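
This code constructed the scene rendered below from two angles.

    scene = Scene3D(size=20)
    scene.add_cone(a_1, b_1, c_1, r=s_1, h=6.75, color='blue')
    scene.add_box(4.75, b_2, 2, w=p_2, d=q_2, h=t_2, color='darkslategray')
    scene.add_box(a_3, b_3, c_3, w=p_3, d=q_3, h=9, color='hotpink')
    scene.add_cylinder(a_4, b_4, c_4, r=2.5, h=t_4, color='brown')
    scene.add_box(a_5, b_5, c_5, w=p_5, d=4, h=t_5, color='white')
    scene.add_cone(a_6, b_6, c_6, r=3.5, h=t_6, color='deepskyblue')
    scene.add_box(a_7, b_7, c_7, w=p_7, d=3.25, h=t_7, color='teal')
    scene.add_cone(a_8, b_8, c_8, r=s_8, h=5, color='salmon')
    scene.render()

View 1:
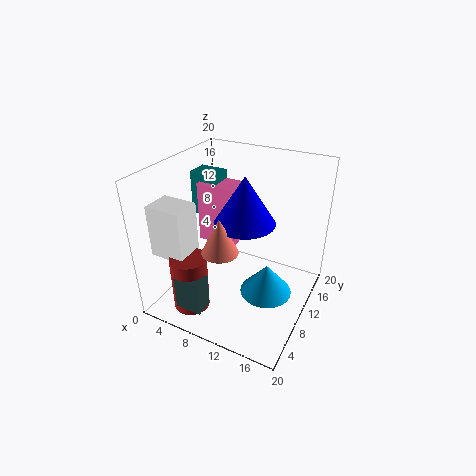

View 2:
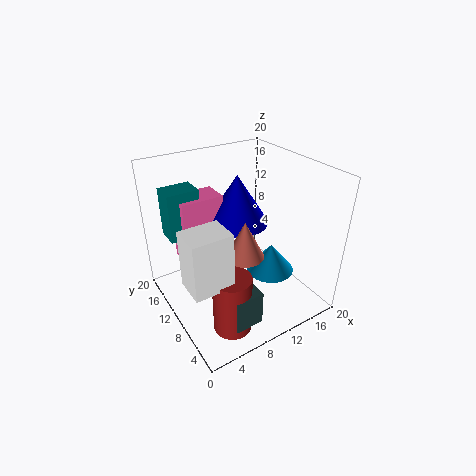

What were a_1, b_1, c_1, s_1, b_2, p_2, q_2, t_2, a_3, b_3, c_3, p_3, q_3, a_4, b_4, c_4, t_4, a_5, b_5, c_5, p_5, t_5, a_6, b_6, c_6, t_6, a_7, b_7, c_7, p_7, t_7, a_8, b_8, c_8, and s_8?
a_1 = 10.5; b_1 = 11; c_1 = 12; s_1 = 4.25; b_2 = 1.75; p_2 = 3.75; q_2 = 2.5; t_2 = 4.75; a_3 = 2.75; b_3 = 11.25; c_3 = 7.25; p_3 = 5.75; q_3 = 3.75; a_4 = 5.5; b_4 = 4.25; c_4 = 0.75; t_4 = 8; a_5 = 0.25; b_5 = 3.25; c_5 = 8.25; p_5 = 5; t_5 = 7.25; a_6 = 15; b_6 = 8.75; c_6 = 3.5; t_6 = 4.25; a_7 = 1.25; b_7 = 12; c_7 = 11; p_7 = 4.25; t_7 = 6.5; a_8 = 9; b_8 = 6.75; c_8 = 9.25; s_8 = 2.5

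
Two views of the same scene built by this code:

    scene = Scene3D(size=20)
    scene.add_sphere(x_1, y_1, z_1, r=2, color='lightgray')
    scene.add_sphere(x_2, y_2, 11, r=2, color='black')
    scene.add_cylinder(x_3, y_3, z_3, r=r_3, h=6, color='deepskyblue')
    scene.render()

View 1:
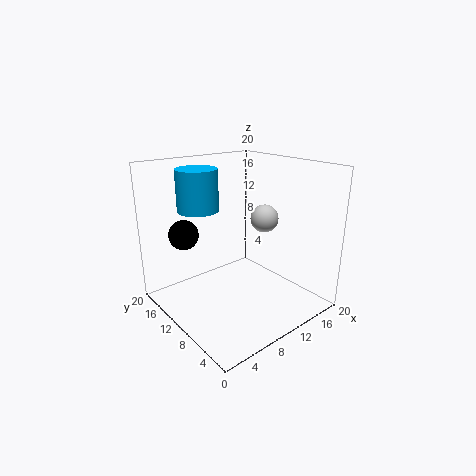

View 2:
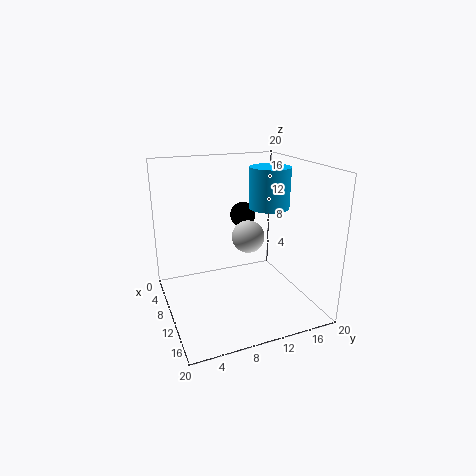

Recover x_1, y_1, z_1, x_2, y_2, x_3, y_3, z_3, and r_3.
x_1 = 14.5
y_1 = 9.5
z_1 = 12
x_2 = 3.5
y_2 = 13.5
x_3 = 7.5
y_3 = 16
z_3 = 13
r_3 = 3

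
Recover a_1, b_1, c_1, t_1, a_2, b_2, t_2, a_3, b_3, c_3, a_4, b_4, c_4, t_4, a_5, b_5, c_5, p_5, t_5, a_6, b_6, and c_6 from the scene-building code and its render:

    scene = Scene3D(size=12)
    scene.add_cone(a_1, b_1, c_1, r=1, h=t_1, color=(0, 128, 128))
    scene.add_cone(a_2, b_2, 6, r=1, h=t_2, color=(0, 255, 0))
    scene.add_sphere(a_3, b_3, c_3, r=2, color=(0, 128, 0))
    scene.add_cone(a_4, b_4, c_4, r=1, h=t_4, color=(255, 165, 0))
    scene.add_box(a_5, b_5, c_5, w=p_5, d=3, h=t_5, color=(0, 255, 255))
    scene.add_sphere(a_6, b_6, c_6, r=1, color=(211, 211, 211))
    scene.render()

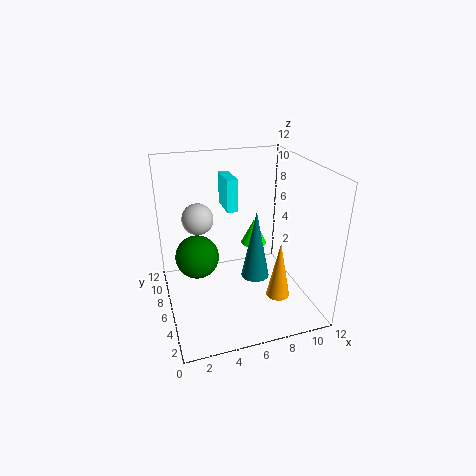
a_1 = 6
b_1 = 2
c_1 = 5
t_1 = 5
a_2 = 7
b_2 = 5
t_2 = 2
a_3 = 3
b_3 = 9
c_3 = 3
a_4 = 9
b_4 = 4
c_4 = 1
t_4 = 5
a_5 = 6
b_5 = 9
c_5 = 7
p_5 = 1
t_5 = 3
a_6 = 2
b_6 = 2
c_6 = 10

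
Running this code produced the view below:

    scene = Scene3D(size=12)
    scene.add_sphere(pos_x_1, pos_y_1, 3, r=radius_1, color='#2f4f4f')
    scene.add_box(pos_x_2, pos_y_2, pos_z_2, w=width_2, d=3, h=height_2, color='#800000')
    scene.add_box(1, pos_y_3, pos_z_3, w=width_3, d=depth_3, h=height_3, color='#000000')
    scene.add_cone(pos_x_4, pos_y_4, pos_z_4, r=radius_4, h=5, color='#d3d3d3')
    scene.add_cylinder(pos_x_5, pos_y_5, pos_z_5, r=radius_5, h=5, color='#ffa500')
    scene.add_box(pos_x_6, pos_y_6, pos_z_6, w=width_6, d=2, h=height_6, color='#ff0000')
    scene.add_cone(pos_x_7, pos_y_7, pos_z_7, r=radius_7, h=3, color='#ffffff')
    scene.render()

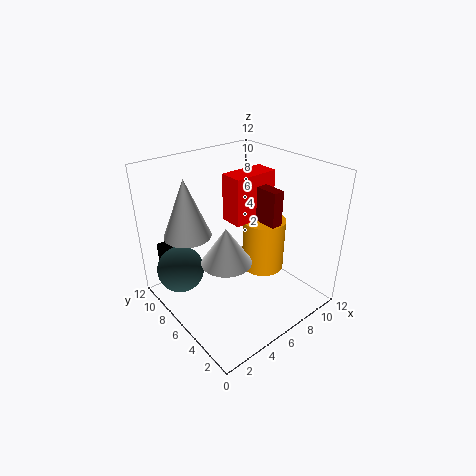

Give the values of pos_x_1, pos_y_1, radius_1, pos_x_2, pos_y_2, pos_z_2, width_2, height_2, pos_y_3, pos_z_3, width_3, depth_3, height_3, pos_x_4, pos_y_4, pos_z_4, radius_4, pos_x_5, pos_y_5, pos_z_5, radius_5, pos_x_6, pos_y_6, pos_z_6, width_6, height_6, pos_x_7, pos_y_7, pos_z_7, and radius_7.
pos_x_1 = 2; pos_y_1 = 9; radius_1 = 2; pos_x_2 = 8; pos_y_2 = 4; pos_z_2 = 7; width_2 = 1; height_2 = 3; pos_y_3 = 10; pos_z_3 = 3; width_3 = 1; depth_3 = 1; height_3 = 2; pos_x_4 = 3; pos_y_4 = 9; pos_z_4 = 6; radius_4 = 2; pos_x_5 = 10; pos_y_5 = 7; pos_z_5 = 1; radius_5 = 2; pos_x_6 = 6; pos_y_6 = 6; pos_z_6 = 7; width_6 = 4; height_6 = 4; pos_x_7 = 4; pos_y_7 = 5; pos_z_7 = 5; radius_7 = 2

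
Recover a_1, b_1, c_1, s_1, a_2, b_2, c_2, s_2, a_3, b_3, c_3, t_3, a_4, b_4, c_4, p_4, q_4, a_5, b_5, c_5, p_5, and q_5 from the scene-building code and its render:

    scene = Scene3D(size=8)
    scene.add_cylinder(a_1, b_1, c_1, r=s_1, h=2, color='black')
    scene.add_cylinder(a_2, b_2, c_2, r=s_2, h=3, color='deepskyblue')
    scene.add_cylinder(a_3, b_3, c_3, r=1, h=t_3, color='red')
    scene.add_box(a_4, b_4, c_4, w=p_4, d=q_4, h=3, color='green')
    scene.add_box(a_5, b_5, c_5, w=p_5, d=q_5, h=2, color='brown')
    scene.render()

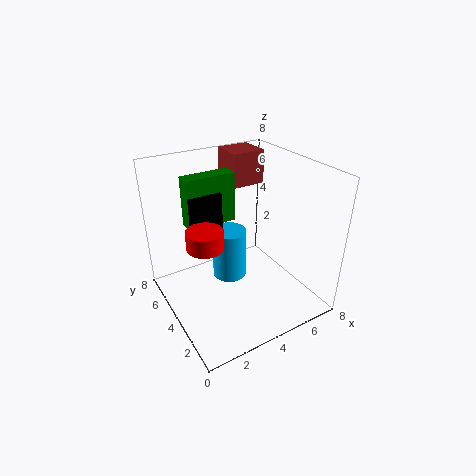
a_1 = 3
b_1 = 6
c_1 = 4
s_1 = 1
a_2 = 4
b_2 = 5
c_2 = 1
s_2 = 1
a_3 = 2
b_3 = 4
c_3 = 4
t_3 = 1
a_4 = 2
b_4 = 6
c_4 = 4
p_4 = 3
q_4 = 1
a_5 = 5
b_5 = 6
c_5 = 6
p_5 = 2
q_5 = 2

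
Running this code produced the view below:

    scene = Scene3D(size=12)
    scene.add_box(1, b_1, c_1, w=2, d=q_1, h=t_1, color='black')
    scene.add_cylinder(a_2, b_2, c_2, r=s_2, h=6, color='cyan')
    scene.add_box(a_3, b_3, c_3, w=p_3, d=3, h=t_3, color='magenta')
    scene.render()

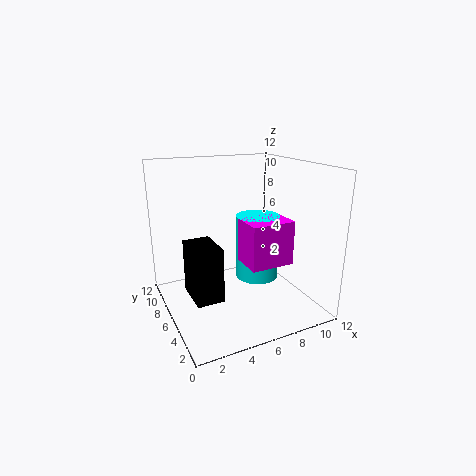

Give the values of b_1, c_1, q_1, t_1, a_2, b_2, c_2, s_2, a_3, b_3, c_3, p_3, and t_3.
b_1 = 2
c_1 = 3
q_1 = 3
t_1 = 4
a_2 = 9
b_2 = 8
c_2 = 1
s_2 = 2
a_3 = 7
b_3 = 5
c_3 = 3
p_3 = 4
t_3 = 4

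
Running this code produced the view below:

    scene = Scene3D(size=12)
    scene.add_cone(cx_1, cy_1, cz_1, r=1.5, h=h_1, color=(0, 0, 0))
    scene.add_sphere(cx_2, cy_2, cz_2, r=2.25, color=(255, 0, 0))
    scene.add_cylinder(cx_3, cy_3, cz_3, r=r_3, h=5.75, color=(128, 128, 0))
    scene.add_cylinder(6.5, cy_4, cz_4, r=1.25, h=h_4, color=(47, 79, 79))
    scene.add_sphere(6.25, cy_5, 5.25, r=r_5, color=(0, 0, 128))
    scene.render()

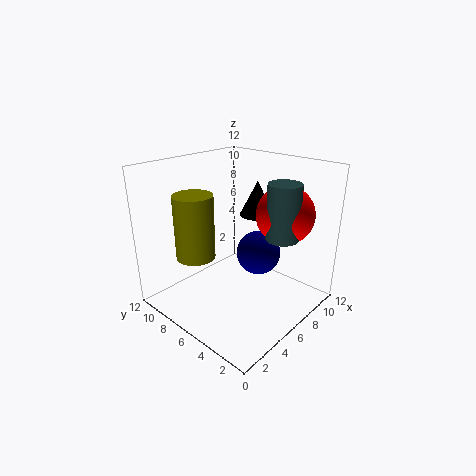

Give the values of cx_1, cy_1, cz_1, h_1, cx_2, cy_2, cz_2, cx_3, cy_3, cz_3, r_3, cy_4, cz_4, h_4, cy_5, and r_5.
cx_1 = 8.75, cy_1 = 6.25, cz_1 = 7.25, h_1 = 3, cx_2 = 7.5, cy_2 = 2.5, cz_2 = 8.5, cx_3 = 4.5, cy_3 = 9.75, cz_3 = 3.5, r_3 = 1.75, cy_4 = 2, cz_4 = 7, h_4 = 4.25, cy_5 = 4, r_5 = 1.75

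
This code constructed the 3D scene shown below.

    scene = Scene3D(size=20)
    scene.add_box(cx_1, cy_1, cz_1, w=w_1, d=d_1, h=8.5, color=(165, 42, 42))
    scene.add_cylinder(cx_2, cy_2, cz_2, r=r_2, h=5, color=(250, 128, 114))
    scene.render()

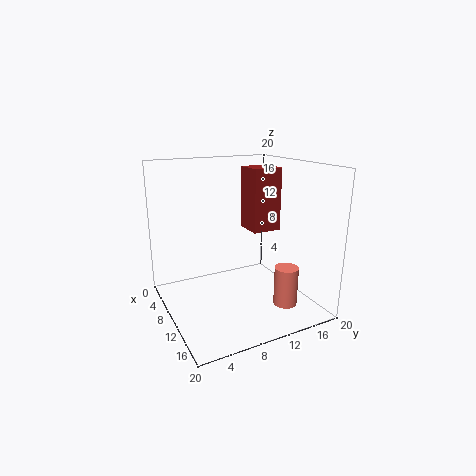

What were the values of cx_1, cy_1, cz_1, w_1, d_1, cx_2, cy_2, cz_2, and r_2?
cx_1 = 8, cy_1 = 11.5, cz_1 = 11, w_1 = 4, d_1 = 4, cx_2 = 17.5, cy_2 = 13, cz_2 = 3, r_2 = 1.5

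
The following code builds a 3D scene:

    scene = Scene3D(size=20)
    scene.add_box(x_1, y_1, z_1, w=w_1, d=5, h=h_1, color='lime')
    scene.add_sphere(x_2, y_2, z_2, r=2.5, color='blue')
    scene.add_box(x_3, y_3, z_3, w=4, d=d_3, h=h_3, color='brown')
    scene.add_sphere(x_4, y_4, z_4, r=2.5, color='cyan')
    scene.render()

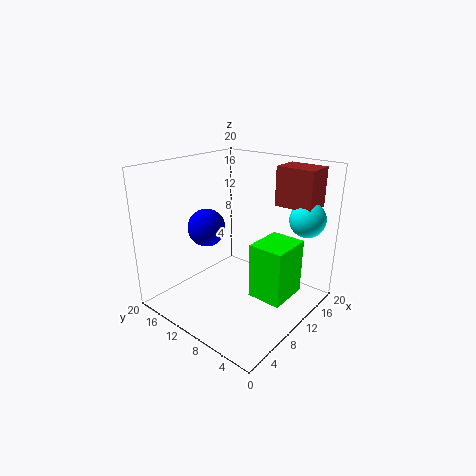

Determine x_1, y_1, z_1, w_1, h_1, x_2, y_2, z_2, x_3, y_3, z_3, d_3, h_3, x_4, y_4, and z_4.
x_1 = 10
y_1 = 3
z_1 = 1.5
w_1 = 6
h_1 = 8
x_2 = 6.5
y_2 = 12.5
z_2 = 12
x_3 = 15
y_3 = 2
z_3 = 14
d_3 = 5.5
h_3 = 5.5
x_4 = 16.5
y_4 = 3
z_4 = 12.5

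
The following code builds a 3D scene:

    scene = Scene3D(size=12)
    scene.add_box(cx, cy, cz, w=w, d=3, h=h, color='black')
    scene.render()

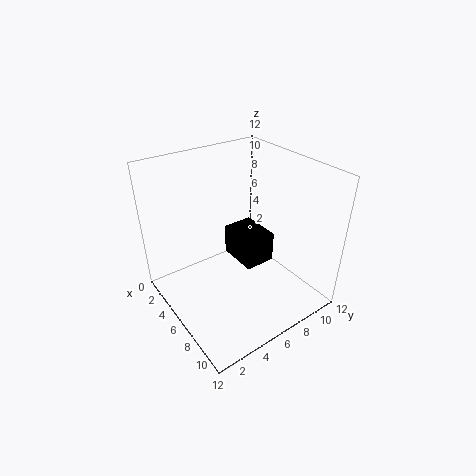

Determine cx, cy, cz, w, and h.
cx = 1
cy = 8
cz = 1
w = 4
h = 3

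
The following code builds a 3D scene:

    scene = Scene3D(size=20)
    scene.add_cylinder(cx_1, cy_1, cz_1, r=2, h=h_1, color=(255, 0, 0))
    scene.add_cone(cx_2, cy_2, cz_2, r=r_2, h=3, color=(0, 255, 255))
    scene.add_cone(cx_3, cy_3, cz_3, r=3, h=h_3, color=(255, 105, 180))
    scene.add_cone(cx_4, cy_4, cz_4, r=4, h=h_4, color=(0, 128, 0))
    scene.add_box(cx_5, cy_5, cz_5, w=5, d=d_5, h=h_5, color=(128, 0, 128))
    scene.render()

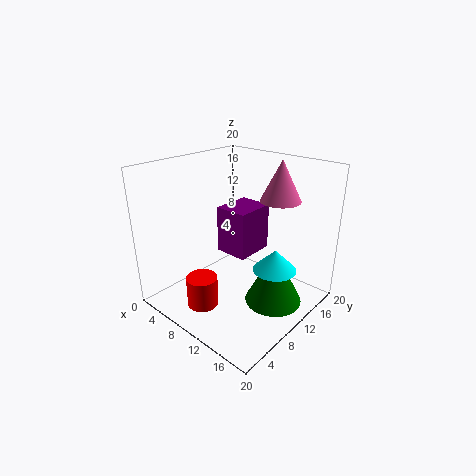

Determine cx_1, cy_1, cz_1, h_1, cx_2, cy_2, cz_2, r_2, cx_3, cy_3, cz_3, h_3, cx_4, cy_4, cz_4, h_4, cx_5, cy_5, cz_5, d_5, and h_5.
cx_1 = 10
cy_1 = 3
cz_1 = 3
h_1 = 4
cx_2 = 15
cy_2 = 12
cz_2 = 6
r_2 = 3
cx_3 = 12
cy_3 = 17
cz_3 = 14
h_3 = 6
cx_4 = 15
cy_4 = 12
cz_4 = 1
h_4 = 8
cx_5 = 5
cy_5 = 11
cz_5 = 6
d_5 = 6
h_5 = 7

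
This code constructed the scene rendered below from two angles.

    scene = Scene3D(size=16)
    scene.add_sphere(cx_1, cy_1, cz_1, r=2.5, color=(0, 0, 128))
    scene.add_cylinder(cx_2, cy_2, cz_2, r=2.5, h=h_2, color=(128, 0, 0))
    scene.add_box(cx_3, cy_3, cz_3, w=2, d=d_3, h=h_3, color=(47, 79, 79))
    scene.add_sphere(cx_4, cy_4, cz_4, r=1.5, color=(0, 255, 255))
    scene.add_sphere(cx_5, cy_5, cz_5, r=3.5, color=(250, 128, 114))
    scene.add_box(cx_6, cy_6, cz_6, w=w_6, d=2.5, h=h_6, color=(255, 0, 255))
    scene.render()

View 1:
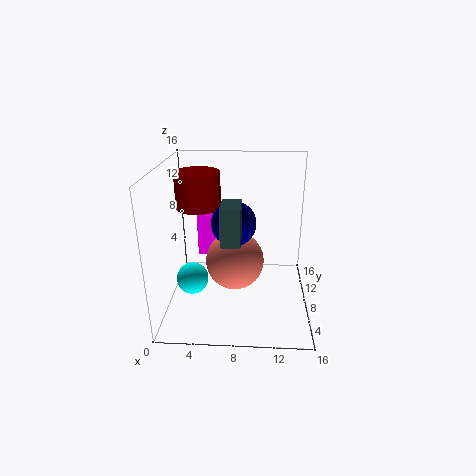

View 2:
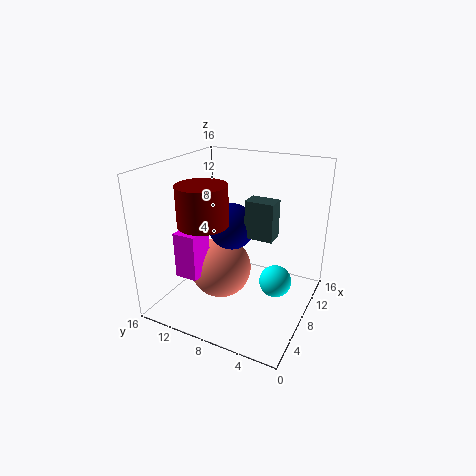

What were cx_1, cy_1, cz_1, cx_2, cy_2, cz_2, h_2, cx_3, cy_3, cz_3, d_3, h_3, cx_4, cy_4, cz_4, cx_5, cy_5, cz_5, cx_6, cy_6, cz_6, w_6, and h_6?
cx_1 = 7.5; cy_1 = 8.5; cz_1 = 9.5; cx_2 = 3.5; cy_2 = 9.5; cz_2 = 11; h_2 = 4; cx_3 = 6.5; cy_3 = 3.5; cz_3 = 9; d_3 = 3; h_3 = 4; cx_4 = 4; cy_4 = 2; cz_4 = 6.5; cx_5 = 7.5; cy_5 = 10; cz_5 = 4; cx_6 = 3; cy_6 = 10.5; cz_6 = 4.5; w_6 = 3; h_6 = 5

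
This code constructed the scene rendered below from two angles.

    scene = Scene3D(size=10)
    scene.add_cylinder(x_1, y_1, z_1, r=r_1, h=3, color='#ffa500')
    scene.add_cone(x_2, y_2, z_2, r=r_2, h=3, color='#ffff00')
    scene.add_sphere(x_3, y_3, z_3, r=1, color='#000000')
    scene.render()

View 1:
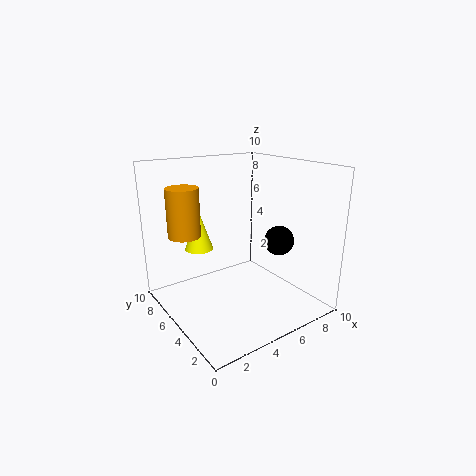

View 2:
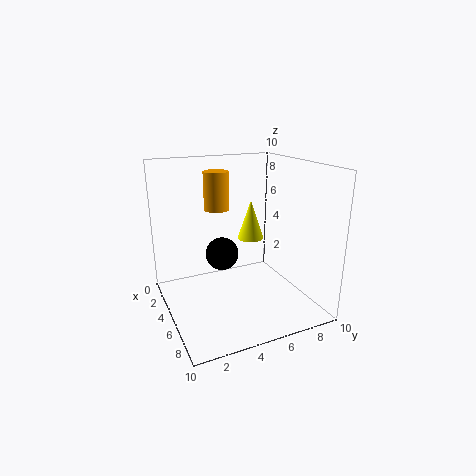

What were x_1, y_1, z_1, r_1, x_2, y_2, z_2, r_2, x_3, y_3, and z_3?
x_1 = 1
y_1 = 5
z_1 = 6
r_1 = 1
x_2 = 3
y_2 = 7
z_2 = 4
r_2 = 1
x_3 = 7
y_3 = 3
z_3 = 5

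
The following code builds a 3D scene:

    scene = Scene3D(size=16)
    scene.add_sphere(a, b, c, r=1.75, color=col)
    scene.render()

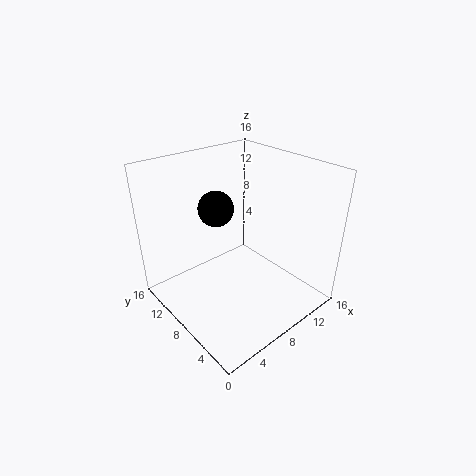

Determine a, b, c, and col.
a = 4.75
b = 7.5
c = 12.75
col = 'black'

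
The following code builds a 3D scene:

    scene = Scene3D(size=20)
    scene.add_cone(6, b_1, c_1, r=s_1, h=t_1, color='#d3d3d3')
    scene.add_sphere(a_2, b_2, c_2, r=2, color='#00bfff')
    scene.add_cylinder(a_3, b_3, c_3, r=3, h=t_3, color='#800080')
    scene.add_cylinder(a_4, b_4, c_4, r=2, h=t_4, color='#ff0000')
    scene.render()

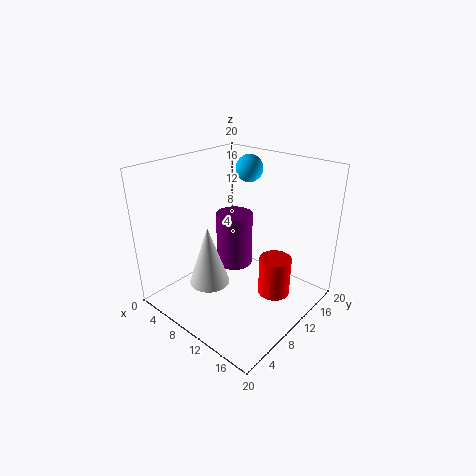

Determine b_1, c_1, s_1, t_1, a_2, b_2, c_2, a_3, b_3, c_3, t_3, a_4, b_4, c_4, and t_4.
b_1 = 8; c_1 = 2; s_1 = 3; t_1 = 9; a_2 = 7; b_2 = 16; c_2 = 18; a_3 = 4; b_3 = 16; c_3 = 1; t_3 = 9; a_4 = 17; b_4 = 9; c_4 = 5; t_4 = 5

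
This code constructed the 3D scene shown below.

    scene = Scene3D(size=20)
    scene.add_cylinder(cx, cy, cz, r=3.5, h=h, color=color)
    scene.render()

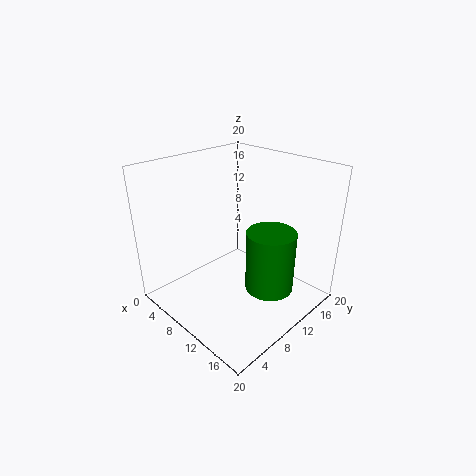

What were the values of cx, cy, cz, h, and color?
cx = 13.5
cy = 13
cz = 2
h = 9
color = 'green'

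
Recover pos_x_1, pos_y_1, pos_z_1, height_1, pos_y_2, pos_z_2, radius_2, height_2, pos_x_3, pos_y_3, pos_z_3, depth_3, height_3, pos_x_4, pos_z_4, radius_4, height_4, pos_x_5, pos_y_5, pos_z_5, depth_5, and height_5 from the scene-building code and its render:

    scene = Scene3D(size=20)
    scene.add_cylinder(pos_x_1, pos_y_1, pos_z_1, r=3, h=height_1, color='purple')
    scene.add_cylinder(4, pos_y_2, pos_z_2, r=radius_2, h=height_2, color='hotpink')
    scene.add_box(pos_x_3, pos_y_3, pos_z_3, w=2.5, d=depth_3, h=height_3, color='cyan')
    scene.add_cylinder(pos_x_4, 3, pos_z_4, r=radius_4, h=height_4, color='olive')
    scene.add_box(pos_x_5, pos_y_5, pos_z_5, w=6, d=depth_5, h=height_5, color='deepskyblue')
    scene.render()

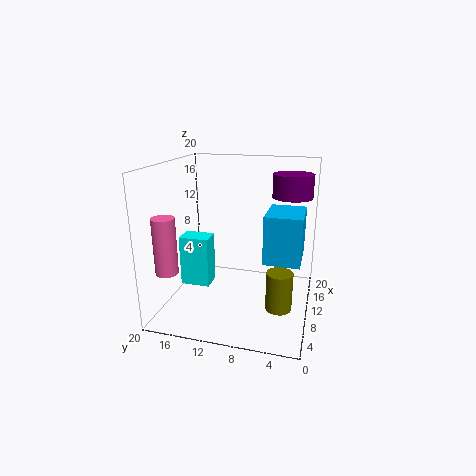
pos_x_1 = 17; pos_y_1 = 3.5; pos_z_1 = 14.5; height_1 = 3.5; pos_y_2 = 18; pos_z_2 = 6.5; radius_2 = 1.5; height_2 = 7.5; pos_x_3 = 2; pos_y_3 = 11.5; pos_z_3 = 6.5; depth_3 = 3.5; height_3 = 6; pos_x_4 = 2; pos_z_4 = 5; radius_4 = 1.5; height_4 = 4.5; pos_x_5 = 4.5; pos_y_5 = 1; pos_z_5 = 9; depth_5 = 4.5; height_5 = 6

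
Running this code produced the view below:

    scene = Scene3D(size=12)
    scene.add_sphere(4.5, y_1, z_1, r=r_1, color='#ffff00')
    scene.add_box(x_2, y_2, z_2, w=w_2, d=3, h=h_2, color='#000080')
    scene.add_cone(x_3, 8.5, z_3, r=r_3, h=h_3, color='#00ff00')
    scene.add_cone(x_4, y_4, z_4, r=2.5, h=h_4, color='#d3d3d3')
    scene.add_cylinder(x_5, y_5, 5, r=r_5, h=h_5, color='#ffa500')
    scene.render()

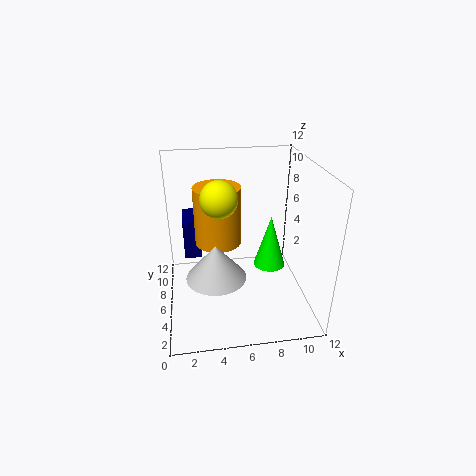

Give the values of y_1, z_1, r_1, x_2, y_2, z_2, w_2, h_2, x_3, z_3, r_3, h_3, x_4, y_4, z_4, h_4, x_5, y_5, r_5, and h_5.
y_1 = 6, z_1 = 9.5, r_1 = 1.5, x_2 = 1.5, y_2 = 7.5, z_2 = 3.5, w_2 = 1.5, h_2 = 3.5, x_3 = 9.5, z_3 = 1.5, r_3 = 1.5, h_3 = 5, x_4 = 4, y_4 = 5, z_4 = 3, h_4 = 3, x_5 = 4.5, y_5 = 7.5, r_5 = 2, h_5 = 5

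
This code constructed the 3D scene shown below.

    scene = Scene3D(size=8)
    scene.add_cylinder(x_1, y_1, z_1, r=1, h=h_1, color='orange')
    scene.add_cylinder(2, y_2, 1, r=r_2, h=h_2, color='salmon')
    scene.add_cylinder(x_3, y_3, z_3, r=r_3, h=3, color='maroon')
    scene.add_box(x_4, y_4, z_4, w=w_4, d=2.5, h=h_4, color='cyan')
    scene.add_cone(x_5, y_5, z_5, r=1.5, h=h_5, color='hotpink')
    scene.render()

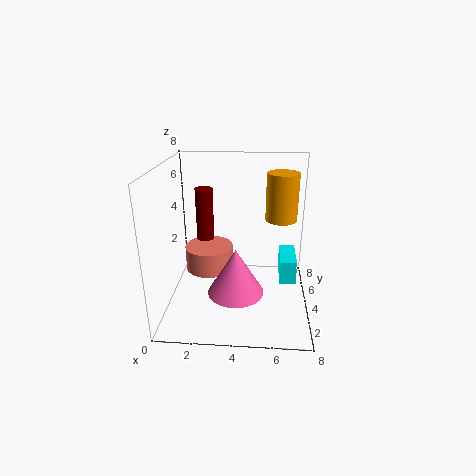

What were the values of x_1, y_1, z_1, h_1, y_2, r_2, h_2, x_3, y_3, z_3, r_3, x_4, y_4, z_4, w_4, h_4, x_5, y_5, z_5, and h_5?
x_1 = 6.5; y_1 = 7; z_1 = 4; h_1 = 3; y_2 = 6; r_2 = 1.5; h_2 = 1.5; x_3 = 2; y_3 = 5; z_3 = 3.5; r_3 = 0.5; x_4 = 6.5; y_4 = 5; z_4 = 0.5; w_4 = 1; h_4 = 1.5; x_5 = 4; y_5 = 2.5; z_5 = 1.5; h_5 = 2.5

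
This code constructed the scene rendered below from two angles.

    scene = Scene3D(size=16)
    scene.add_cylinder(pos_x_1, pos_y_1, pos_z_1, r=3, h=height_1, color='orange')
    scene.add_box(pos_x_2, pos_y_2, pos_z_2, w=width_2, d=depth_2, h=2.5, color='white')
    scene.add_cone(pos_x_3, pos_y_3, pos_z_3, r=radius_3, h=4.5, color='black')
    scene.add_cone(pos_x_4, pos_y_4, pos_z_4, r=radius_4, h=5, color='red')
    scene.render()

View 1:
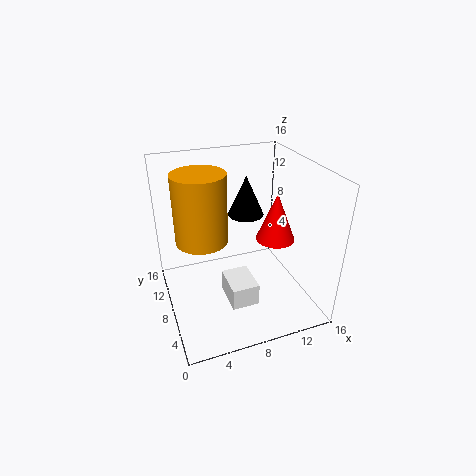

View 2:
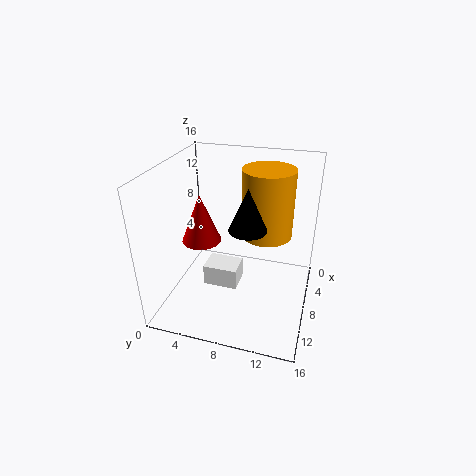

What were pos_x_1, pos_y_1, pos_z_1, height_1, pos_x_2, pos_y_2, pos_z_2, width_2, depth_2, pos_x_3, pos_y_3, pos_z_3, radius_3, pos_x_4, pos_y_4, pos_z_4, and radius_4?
pos_x_1 = 4.5, pos_y_1 = 10.5, pos_z_1 = 7, height_1 = 8, pos_x_2 = 6, pos_y_2 = 4, pos_z_2 = 1.5, width_2 = 3, depth_2 = 4, pos_x_3 = 9.5, pos_y_3 = 9.5, pos_z_3 = 10, radius_3 = 2, pos_x_4 = 11, pos_y_4 = 5, pos_z_4 = 9, radius_4 = 2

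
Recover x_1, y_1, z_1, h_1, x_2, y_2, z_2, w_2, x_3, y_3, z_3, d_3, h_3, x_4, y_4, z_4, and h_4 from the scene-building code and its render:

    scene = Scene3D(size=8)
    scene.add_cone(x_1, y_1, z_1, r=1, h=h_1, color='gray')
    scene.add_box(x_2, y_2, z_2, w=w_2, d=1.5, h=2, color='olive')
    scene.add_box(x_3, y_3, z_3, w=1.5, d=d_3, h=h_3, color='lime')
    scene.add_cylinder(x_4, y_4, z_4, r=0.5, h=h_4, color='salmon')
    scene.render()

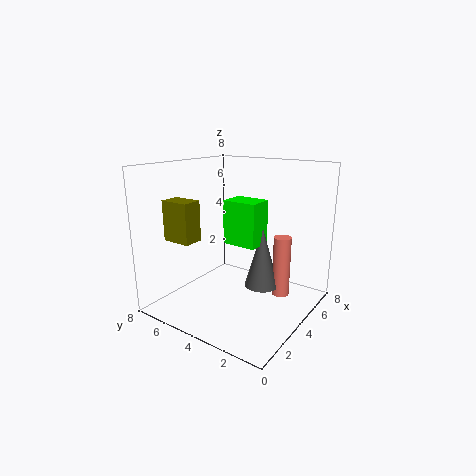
x_1 = 5, y_1 = 3, z_1 = 1, h_1 = 3.5, x_2 = 0.5, y_2 = 4.5, z_2 = 4.5, w_2 = 1, x_3 = 4, y_3 = 3, z_3 = 3.5, d_3 = 2, h_3 = 2.5, x_4 = 5.5, y_4 = 2, z_4 = 0.5, h_4 = 3.5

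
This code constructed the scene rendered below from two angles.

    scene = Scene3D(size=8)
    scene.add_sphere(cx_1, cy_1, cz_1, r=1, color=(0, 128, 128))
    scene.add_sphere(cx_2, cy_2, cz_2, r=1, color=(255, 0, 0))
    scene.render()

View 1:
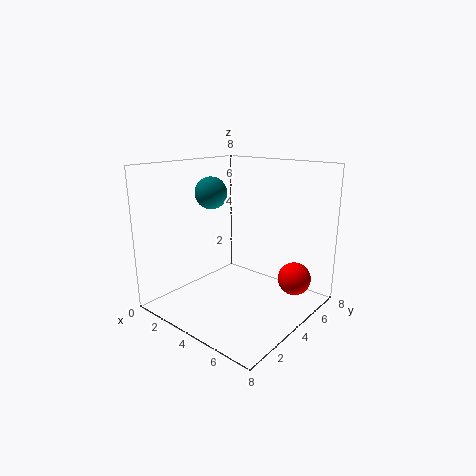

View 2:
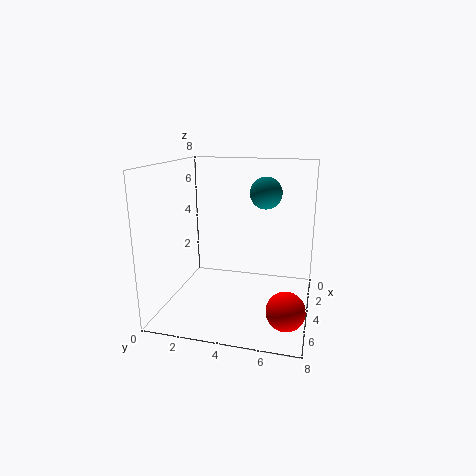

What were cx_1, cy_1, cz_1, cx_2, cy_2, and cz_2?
cx_1 = 1
cy_1 = 5
cz_1 = 6
cx_2 = 6
cy_2 = 7
cz_2 = 1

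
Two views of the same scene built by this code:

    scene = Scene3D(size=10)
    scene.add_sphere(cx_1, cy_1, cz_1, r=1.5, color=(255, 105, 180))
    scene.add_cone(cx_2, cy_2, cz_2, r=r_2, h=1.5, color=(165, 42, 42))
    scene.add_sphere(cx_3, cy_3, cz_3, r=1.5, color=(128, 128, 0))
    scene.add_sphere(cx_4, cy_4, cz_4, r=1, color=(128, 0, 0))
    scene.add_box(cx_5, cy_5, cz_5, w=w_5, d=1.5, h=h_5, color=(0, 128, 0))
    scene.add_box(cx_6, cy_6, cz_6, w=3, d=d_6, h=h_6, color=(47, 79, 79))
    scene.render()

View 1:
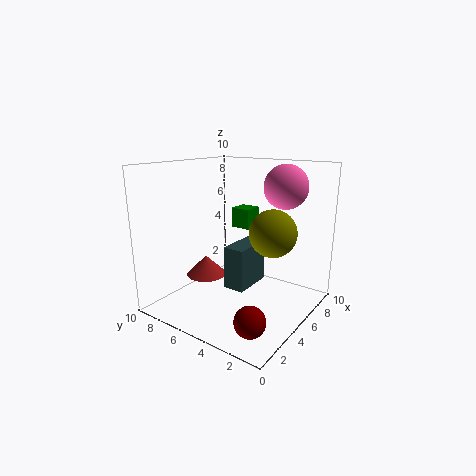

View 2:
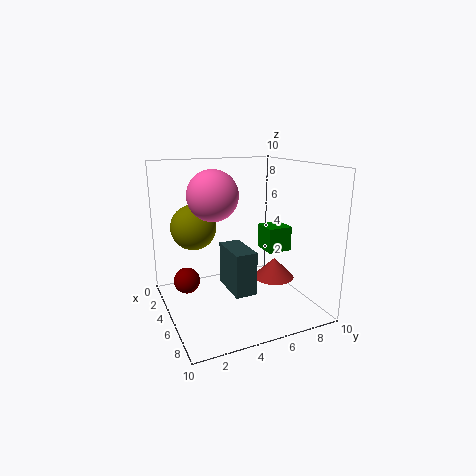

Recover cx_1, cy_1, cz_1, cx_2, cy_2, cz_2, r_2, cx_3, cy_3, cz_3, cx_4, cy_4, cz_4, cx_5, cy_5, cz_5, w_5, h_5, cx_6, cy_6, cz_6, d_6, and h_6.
cx_1 = 7; cy_1 = 2.5; cz_1 = 8.5; cx_2 = 5; cy_2 = 8; cz_2 = 1.5; r_2 = 1.5; cx_3 = 4.5; cy_3 = 2; cz_3 = 6; cx_4 = 2; cy_4 = 2; cz_4 = 1; cx_5 = 7; cy_5 = 5.5; cz_5 = 5; w_5 = 1.5; h_5 = 1.5; cx_6 = 4; cy_6 = 4; cz_6 = 1.5; d_6 = 1.5; h_6 = 3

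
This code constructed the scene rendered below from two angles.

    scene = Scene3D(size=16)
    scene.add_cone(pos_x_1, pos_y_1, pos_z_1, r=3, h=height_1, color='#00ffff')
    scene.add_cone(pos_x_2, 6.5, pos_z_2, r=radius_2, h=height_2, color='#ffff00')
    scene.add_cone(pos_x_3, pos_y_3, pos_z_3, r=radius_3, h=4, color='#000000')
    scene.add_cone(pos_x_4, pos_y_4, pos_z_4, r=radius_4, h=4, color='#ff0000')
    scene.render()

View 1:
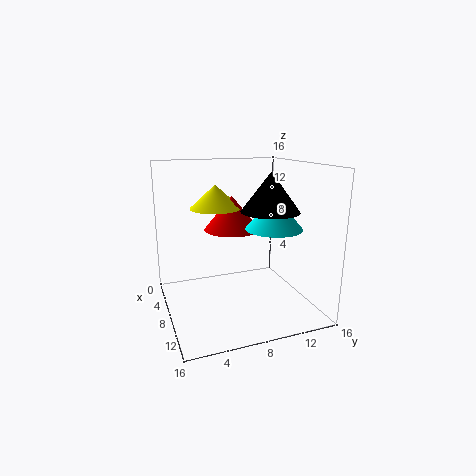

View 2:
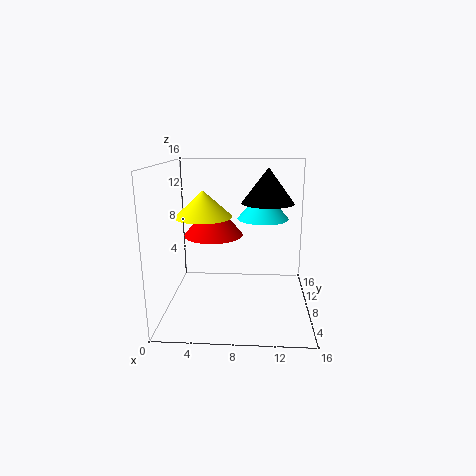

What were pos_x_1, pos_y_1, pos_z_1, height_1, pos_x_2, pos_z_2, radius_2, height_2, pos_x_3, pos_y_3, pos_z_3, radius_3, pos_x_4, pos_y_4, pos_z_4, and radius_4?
pos_x_1 = 10.75
pos_y_1 = 11
pos_z_1 = 9.5
height_1 = 3.5
pos_x_2 = 4.5
pos_z_2 = 10.75
radius_2 = 3
height_2 = 2.75
pos_x_3 = 11.25
pos_y_3 = 10.25
pos_z_3 = 11.5
radius_3 = 3
pos_x_4 = 5.25
pos_y_4 = 8.25
pos_z_4 = 8.25
radius_4 = 3.25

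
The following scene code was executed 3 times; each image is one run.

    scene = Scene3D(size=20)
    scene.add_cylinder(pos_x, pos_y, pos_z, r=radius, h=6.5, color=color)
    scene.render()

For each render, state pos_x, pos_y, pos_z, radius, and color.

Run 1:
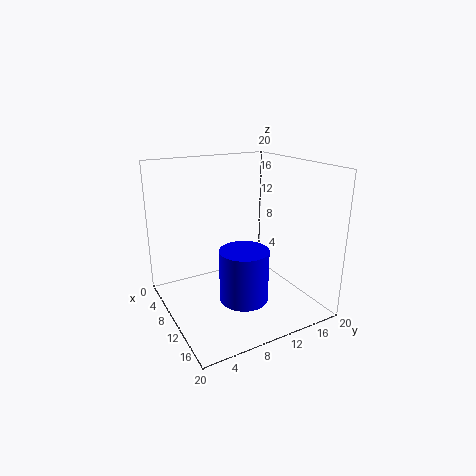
pos_x = 16; pos_y = 7.5; pos_z = 4.5; radius = 3; color = 'blue'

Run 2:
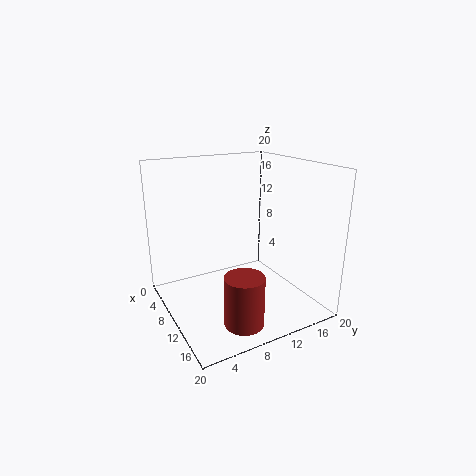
pos_x = 17; pos_y = 7; pos_z = 1.5; radius = 2.5; color = 'brown'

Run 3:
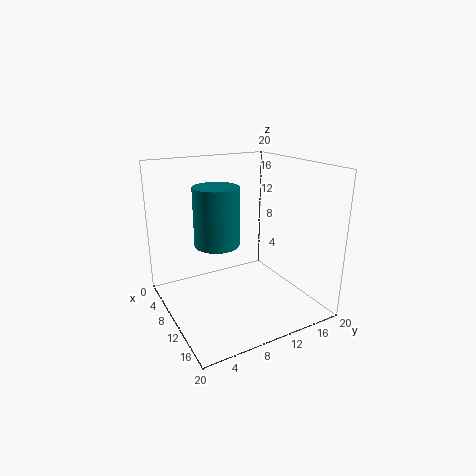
pos_x = 16; pos_y = 4; pos_z = 12.5; radius = 2.5; color = 'teal'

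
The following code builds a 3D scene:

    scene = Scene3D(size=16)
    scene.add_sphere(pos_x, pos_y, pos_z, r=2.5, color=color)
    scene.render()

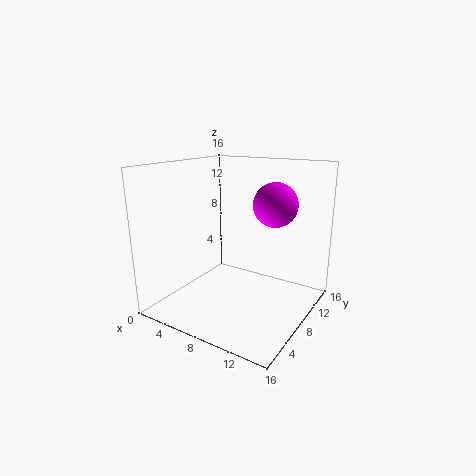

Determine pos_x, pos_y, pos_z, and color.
pos_x = 11
pos_y = 11
pos_z = 11.5
color = 'magenta'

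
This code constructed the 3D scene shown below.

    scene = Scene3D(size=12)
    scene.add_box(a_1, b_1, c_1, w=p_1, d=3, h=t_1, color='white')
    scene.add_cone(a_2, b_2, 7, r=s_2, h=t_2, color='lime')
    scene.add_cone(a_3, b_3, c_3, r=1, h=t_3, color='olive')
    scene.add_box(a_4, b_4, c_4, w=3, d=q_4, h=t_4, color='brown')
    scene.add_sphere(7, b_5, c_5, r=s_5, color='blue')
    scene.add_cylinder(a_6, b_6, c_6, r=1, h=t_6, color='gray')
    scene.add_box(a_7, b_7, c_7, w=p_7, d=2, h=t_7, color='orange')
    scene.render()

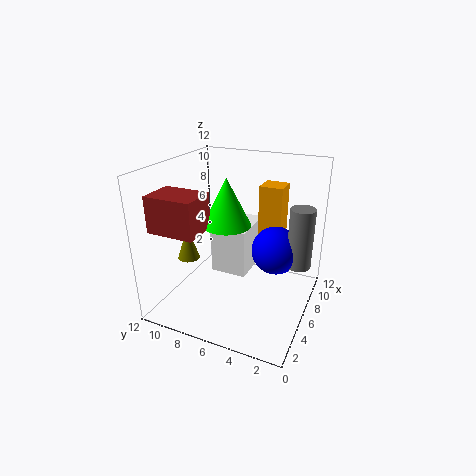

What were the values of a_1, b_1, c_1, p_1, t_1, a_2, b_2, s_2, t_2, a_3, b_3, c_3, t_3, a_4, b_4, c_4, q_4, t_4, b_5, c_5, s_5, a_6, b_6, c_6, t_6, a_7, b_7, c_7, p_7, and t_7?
a_1 = 5
b_1 = 5
c_1 = 3
p_1 = 4
t_1 = 4
a_2 = 6
b_2 = 7
s_2 = 2
t_2 = 4
a_3 = 6
b_3 = 11
c_3 = 3
t_3 = 3
a_4 = 2
b_4 = 8
c_4 = 7
q_4 = 4
t_4 = 3
b_5 = 3
c_5 = 5
s_5 = 2
a_6 = 7
b_6 = 1
c_6 = 4
t_6 = 5
a_7 = 8
b_7 = 3
c_7 = 5
p_7 = 2
t_7 = 5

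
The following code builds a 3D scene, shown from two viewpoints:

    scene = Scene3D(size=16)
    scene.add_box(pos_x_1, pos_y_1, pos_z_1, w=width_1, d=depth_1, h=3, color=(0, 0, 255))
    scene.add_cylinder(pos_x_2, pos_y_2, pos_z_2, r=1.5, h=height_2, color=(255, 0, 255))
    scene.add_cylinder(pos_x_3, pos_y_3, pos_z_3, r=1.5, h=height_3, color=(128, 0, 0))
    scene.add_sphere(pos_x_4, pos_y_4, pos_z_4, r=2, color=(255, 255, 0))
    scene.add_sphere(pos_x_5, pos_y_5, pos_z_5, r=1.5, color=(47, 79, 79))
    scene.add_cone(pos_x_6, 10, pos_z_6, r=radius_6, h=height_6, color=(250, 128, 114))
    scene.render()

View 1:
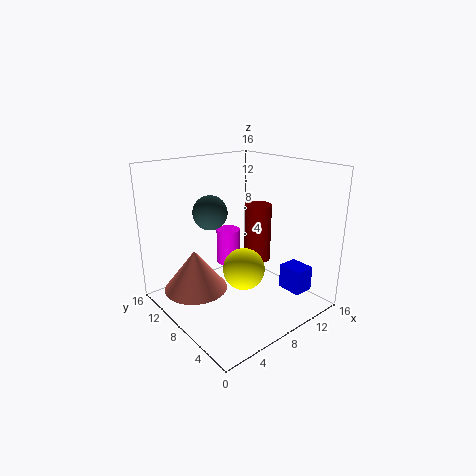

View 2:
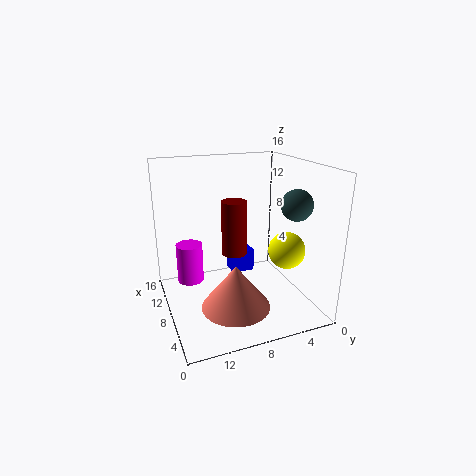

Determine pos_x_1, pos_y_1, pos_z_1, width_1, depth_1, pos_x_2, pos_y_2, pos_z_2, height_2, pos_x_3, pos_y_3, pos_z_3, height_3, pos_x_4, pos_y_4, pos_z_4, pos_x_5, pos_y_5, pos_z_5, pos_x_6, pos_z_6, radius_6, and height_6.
pos_x_1 = 13.5, pos_y_1 = 3.5, pos_z_1 = 0.5, width_1 = 2.5, depth_1 = 3, pos_x_2 = 10.5, pos_y_2 = 13, pos_z_2 = 2.5, height_2 = 4.5, pos_x_3 = 10.5, pos_y_3 = 7.5, pos_z_3 = 5, height_3 = 6.5, pos_x_4 = 5, pos_y_4 = 3.5, pos_z_4 = 7, pos_x_5 = 2, pos_y_5 = 4.5, pos_z_5 = 13, pos_x_6 = 3.5, pos_z_6 = 2.5, radius_6 = 3.5, height_6 = 4.5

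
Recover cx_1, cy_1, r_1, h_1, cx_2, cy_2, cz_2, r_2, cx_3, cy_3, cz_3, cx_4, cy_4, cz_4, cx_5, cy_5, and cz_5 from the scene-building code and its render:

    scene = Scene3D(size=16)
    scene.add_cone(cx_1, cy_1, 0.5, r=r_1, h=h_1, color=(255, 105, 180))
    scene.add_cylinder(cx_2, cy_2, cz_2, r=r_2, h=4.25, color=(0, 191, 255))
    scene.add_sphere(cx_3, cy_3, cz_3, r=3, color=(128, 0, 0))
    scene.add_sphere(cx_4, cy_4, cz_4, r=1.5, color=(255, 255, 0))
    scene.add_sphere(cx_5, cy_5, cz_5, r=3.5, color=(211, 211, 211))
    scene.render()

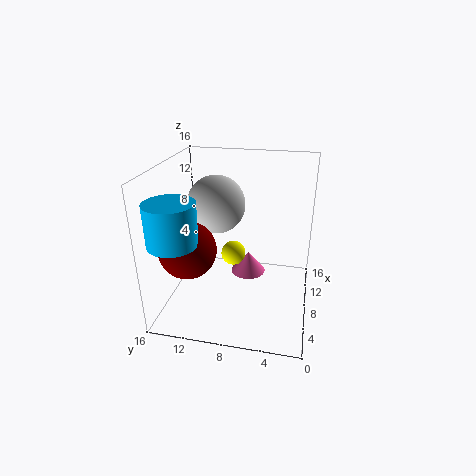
cx_1 = 13.25; cy_1 = 7.75; r_1 = 2.25; h_1 = 2.75; cx_2 = 2.5; cy_2 = 13.25; cz_2 = 9.5; r_2 = 2.5; cx_3 = 4.25; cy_3 = 12.5; cz_3 = 8; cx_4 = 11; cy_4 = 9.25; cz_4 = 4.25; cx_5 = 11.75; cy_5 = 11.5; cz_5 = 10.25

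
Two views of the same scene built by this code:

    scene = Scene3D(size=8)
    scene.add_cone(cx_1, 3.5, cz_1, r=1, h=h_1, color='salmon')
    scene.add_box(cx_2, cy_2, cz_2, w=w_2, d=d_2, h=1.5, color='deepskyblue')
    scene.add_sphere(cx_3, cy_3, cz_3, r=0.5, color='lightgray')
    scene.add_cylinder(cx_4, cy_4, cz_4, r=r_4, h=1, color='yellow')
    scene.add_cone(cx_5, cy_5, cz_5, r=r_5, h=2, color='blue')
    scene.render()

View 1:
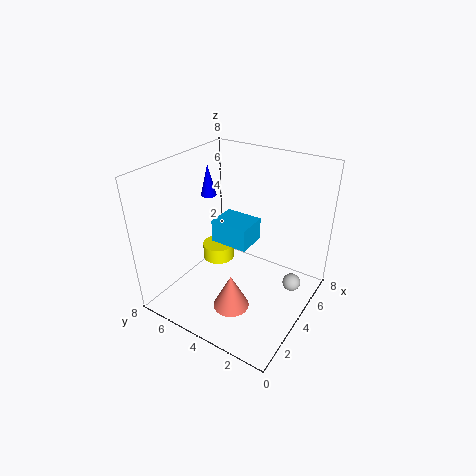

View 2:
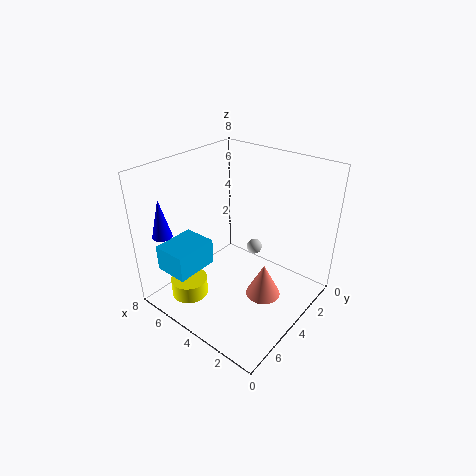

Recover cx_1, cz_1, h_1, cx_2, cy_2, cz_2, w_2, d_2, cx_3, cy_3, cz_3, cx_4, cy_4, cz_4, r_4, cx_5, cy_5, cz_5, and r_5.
cx_1 = 2.5
cz_1 = 0.5
h_1 = 2
cx_2 = 5.5
cy_2 = 4.5
cz_2 = 2
w_2 = 2
d_2 = 2.5
cx_3 = 5
cy_3 = 1
cz_3 = 1.5
cx_4 = 5.5
cy_4 = 6.5
cz_4 = 1
r_4 = 1
cx_5 = 6
cy_5 = 7.5
cz_5 = 5
r_5 = 0.5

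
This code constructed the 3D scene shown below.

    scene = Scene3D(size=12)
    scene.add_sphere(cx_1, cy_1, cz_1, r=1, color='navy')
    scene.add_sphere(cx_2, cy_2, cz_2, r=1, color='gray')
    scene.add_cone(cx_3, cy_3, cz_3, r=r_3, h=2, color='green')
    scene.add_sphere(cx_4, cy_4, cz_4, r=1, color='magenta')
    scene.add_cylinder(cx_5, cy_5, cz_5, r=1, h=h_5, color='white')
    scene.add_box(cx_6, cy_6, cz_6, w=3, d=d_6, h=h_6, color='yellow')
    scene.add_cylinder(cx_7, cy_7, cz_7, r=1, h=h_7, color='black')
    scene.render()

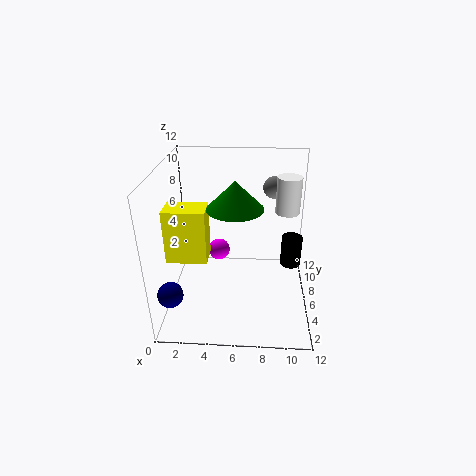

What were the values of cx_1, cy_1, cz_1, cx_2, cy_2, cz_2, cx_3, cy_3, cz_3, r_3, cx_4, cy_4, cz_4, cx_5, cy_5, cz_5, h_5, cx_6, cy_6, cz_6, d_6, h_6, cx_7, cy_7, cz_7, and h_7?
cx_1 = 1, cy_1 = 2, cz_1 = 3, cx_2 = 9, cy_2 = 10, cz_2 = 9, cx_3 = 6, cy_3 = 3, cz_3 = 10, r_3 = 2, cx_4 = 4, cy_4 = 9, cz_4 = 3, cx_5 = 10, cy_5 = 7, cz_5 = 8, h_5 = 3, cx_6 = 1, cy_6 = 2, cz_6 = 6, d_6 = 2, h_6 = 4, cx_7 = 11, cy_7 = 10, cz_7 = 1, h_7 = 3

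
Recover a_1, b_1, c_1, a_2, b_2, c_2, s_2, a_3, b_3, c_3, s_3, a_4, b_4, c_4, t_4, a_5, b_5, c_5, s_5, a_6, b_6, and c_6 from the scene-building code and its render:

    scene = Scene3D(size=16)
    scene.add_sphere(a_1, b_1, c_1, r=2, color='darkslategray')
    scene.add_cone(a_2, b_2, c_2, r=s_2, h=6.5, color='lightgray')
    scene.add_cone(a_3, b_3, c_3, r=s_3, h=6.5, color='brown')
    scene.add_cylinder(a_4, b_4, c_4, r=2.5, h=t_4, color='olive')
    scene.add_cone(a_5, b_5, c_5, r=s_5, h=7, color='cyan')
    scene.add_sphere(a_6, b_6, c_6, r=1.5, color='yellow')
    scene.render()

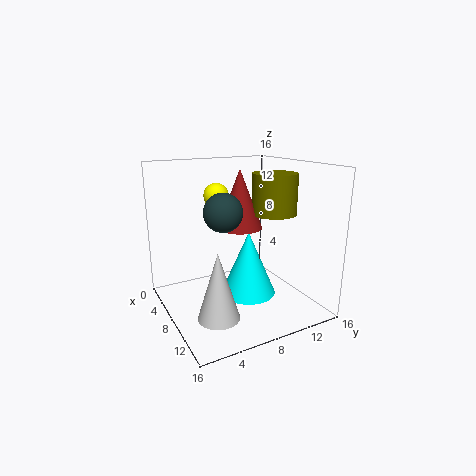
a_1 = 9.5; b_1 = 5.5; c_1 = 11.5; a_2 = 13.5; b_2 = 3; c_2 = 2.5; s_2 = 2; a_3 = 7.5; b_3 = 8.5; c_3 = 9; s_3 = 2.5; a_4 = 9; b_4 = 12; c_4 = 10.5; t_4 = 4.5; a_5 = 9.5; b_5 = 8.5; c_5 = 2; s_5 = 3; a_6 = 3.5; b_6 = 7.5; c_6 = 12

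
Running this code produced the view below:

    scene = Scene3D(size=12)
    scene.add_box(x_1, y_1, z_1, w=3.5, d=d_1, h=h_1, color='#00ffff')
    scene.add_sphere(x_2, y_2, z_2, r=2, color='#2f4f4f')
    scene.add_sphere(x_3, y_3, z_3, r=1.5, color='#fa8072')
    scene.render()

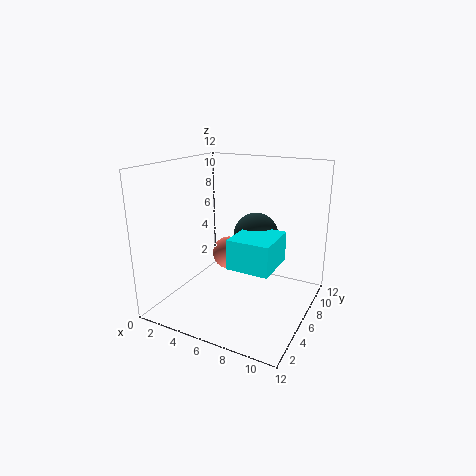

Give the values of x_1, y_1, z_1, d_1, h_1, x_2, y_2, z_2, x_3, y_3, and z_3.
x_1 = 6; y_1 = 4; z_1 = 4; d_1 = 4; h_1 = 2.5; x_2 = 6.5; y_2 = 8.5; z_2 = 5.5; x_3 = 4; y_3 = 8; z_3 = 3.5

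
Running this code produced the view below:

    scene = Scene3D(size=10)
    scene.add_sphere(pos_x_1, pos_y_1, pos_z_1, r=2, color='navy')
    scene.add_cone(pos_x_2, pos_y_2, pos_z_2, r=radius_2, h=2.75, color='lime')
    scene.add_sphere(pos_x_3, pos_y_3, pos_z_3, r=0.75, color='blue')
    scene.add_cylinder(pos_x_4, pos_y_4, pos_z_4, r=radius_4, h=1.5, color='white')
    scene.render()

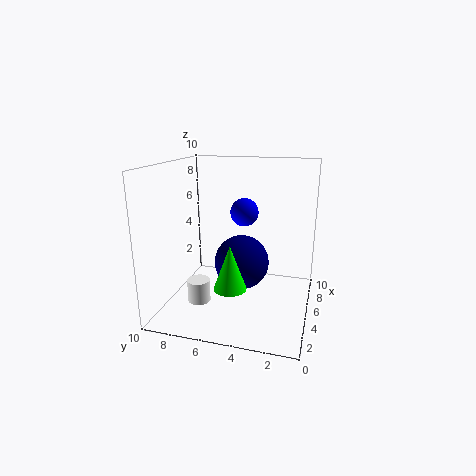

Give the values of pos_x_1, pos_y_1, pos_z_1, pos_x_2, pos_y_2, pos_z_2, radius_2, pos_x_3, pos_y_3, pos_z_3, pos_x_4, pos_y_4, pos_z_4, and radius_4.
pos_x_1 = 6
pos_y_1 = 5
pos_z_1 = 2.75
pos_x_2 = 1.5
pos_y_2 = 4.5
pos_z_2 = 3
radius_2 = 1
pos_x_3 = 1
pos_y_3 = 3.5
pos_z_3 = 8
pos_x_4 = 2.5
pos_y_4 = 7
pos_z_4 = 1.25
radius_4 = 0.75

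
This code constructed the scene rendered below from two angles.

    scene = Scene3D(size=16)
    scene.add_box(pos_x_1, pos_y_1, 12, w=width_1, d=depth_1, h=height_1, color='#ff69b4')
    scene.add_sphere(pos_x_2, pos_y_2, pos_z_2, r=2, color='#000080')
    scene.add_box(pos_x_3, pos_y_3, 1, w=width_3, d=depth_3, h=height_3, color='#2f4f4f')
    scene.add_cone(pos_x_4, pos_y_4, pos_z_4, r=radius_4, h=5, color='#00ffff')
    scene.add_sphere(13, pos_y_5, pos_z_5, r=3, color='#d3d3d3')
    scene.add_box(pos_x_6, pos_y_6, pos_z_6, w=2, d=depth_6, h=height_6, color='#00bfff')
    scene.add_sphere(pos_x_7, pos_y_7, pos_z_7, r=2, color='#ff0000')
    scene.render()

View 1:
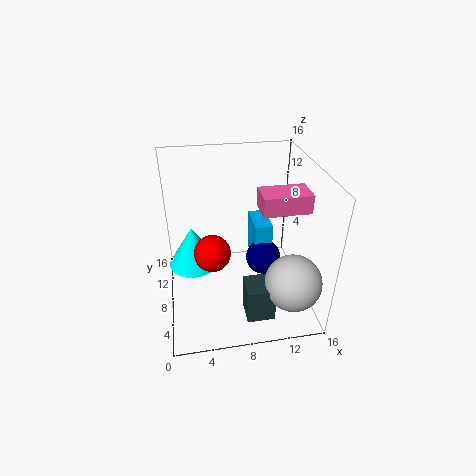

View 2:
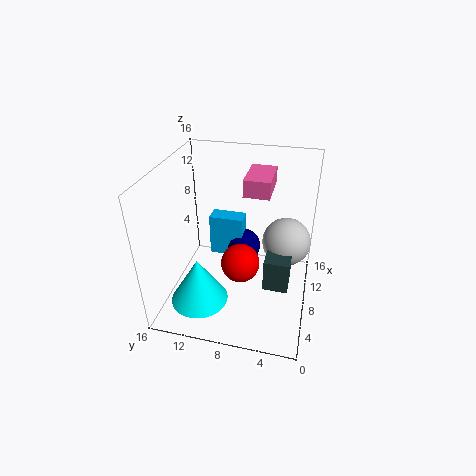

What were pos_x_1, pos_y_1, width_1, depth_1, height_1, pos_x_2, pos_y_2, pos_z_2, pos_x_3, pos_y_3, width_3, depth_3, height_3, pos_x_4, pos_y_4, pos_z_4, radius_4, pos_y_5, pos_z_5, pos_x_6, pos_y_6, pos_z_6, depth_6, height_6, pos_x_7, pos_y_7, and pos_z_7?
pos_x_1 = 10; pos_y_1 = 5; width_1 = 5; depth_1 = 3; height_1 = 2; pos_x_2 = 11; pos_y_2 = 8; pos_z_2 = 5; pos_x_3 = 8; pos_y_3 = 2; width_3 = 3; depth_3 = 3; height_3 = 4; pos_x_4 = 3; pos_y_4 = 11; pos_z_4 = 3; radius_4 = 3; pos_y_5 = 3; pos_z_5 = 5; pos_x_6 = 10; pos_y_6 = 8; pos_z_6 = 4; depth_6 = 4; height_6 = 5; pos_x_7 = 5; pos_y_7 = 7; pos_z_7 = 7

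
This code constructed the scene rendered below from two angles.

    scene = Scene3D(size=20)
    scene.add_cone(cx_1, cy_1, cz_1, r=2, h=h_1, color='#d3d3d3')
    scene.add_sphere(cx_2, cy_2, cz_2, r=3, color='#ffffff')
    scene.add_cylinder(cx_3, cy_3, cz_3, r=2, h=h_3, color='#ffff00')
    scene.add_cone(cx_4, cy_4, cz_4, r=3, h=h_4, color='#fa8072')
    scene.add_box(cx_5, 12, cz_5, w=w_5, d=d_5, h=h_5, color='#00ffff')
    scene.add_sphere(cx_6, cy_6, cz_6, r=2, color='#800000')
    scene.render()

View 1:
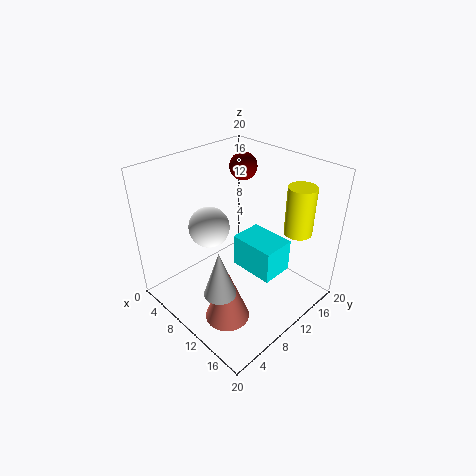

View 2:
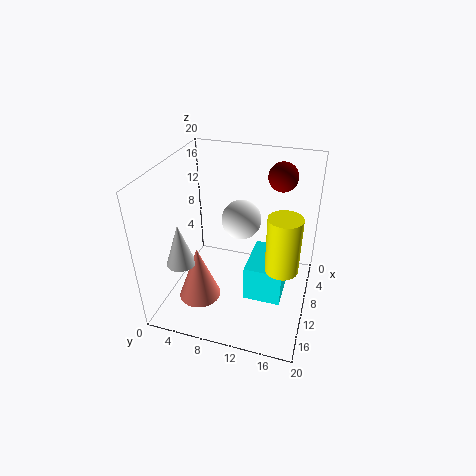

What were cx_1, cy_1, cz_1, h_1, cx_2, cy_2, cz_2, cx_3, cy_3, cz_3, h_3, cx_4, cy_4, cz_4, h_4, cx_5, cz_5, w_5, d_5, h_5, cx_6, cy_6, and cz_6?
cx_1 = 14, cy_1 = 3, cz_1 = 7, h_1 = 6, cx_2 = 5, cy_2 = 9, cz_2 = 10, cx_3 = 15, cy_3 = 17, cz_3 = 10, h_3 = 7, cx_4 = 13, cy_4 = 5, cz_4 = 1, h_4 = 8, cx_5 = 7, cz_5 = 3, w_5 = 7, d_5 = 5, h_5 = 5, cx_6 = 6, cy_6 = 15, cz_6 = 18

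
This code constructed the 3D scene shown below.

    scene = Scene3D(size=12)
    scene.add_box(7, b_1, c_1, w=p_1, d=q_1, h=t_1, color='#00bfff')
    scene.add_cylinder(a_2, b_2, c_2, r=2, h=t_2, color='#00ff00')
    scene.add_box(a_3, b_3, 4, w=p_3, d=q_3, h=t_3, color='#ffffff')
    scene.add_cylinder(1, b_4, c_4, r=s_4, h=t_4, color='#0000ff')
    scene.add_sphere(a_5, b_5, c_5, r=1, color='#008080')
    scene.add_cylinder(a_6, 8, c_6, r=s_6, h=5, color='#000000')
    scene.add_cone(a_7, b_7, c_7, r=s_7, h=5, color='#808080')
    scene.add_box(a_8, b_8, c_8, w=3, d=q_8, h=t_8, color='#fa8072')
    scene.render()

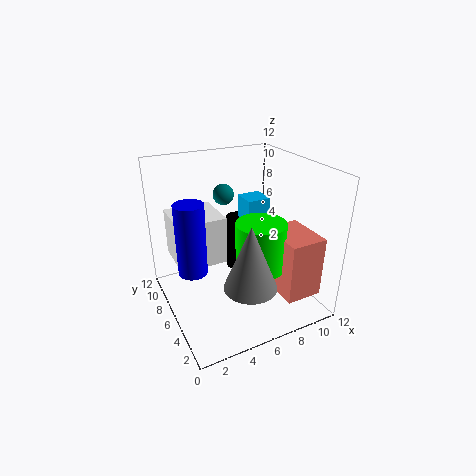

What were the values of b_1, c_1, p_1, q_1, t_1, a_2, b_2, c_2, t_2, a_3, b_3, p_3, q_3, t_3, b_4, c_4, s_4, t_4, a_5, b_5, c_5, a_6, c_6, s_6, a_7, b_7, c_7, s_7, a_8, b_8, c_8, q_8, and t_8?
b_1 = 6
c_1 = 4
p_1 = 2
q_1 = 2
t_1 = 5
a_2 = 7
b_2 = 4
c_2 = 4
t_2 = 4
a_3 = 1
b_3 = 6
p_3 = 4
q_3 = 4
t_3 = 4
b_4 = 3
c_4 = 6
s_4 = 1
t_4 = 5
a_5 = 7
b_5 = 11
c_5 = 8
a_6 = 7
c_6 = 2
s_6 = 1
a_7 = 5
b_7 = 2
c_7 = 4
s_7 = 2
a_8 = 8
b_8 = 1
c_8 = 2
q_8 = 4
t_8 = 5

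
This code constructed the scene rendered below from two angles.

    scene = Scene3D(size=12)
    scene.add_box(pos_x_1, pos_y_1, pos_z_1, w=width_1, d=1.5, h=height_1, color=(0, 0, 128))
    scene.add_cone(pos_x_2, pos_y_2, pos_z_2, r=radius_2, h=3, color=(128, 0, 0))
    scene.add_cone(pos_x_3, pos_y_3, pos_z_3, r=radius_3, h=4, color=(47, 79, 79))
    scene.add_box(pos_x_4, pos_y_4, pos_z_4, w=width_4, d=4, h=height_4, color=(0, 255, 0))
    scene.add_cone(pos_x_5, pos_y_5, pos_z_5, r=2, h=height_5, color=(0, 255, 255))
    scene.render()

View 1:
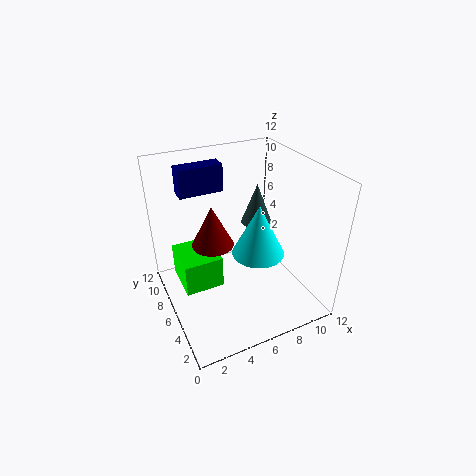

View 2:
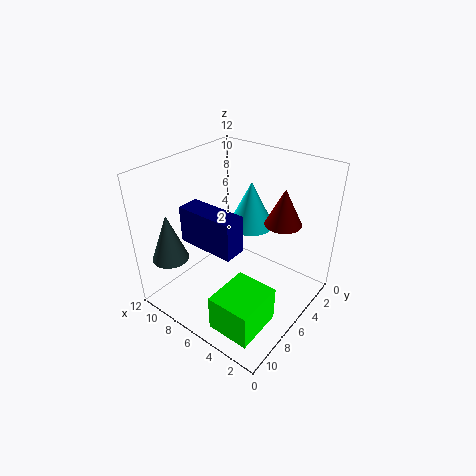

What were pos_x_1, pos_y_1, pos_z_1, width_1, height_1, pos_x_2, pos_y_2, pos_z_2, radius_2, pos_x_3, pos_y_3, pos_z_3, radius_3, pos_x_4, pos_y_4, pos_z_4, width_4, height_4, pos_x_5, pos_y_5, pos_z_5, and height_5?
pos_x_1 = 2.5; pos_y_1 = 10; pos_z_1 = 8.5; width_1 = 4; height_1 = 2.5; pos_x_2 = 3; pos_y_2 = 4; pos_z_2 = 7.5; radius_2 = 1.5; pos_x_3 = 10; pos_y_3 = 10; pos_z_3 = 4.5; radius_3 = 1.5; pos_x_4 = 1.5; pos_y_4 = 7; pos_z_4 = 0.5; width_4 = 3.5; height_4 = 3; pos_x_5 = 6.5; pos_y_5 = 3.5; pos_z_5 = 6; height_5 = 4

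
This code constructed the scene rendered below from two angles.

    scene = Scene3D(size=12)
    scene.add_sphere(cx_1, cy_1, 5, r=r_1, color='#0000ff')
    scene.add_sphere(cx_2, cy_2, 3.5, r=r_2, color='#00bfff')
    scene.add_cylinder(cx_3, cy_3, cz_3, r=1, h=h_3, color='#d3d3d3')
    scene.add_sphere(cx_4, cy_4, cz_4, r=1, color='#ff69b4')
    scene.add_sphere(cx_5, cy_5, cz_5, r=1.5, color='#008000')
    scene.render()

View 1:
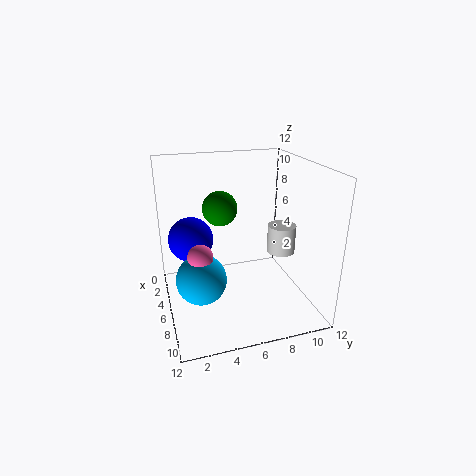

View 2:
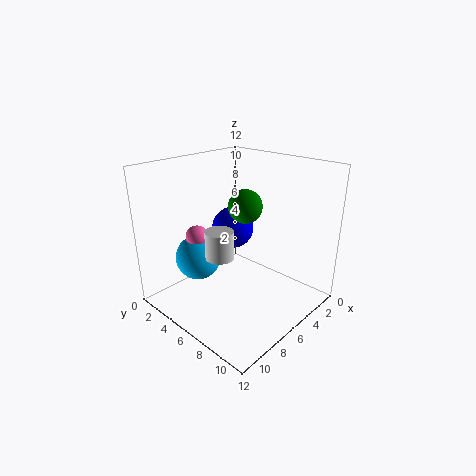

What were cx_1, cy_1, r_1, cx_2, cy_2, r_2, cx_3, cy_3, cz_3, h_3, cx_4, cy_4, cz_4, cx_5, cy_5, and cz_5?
cx_1 = 3, cy_1 = 2.5, r_1 = 2, cx_2 = 7.5, cy_2 = 2.5, r_2 = 2, cx_3 = 10, cy_3 = 8, cz_3 = 6.5, h_3 = 2, cx_4 = 7.5, cy_4 = 2.5, cz_4 = 5.5, cx_5 = 4, cy_5 = 5, cz_5 = 8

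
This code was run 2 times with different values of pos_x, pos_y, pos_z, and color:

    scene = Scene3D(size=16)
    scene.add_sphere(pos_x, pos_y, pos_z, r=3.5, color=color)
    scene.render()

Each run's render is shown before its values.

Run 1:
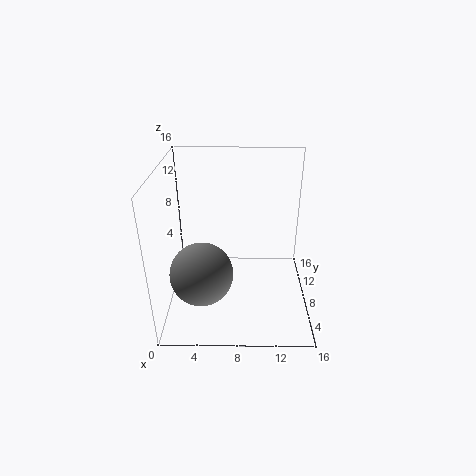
pos_x = 4, pos_y = 6, pos_z = 4.5, color = 'gray'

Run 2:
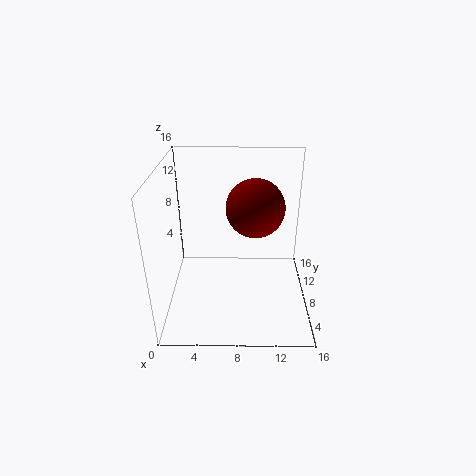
pos_x = 10, pos_y = 11.5, pos_z = 10, color = 'maroon'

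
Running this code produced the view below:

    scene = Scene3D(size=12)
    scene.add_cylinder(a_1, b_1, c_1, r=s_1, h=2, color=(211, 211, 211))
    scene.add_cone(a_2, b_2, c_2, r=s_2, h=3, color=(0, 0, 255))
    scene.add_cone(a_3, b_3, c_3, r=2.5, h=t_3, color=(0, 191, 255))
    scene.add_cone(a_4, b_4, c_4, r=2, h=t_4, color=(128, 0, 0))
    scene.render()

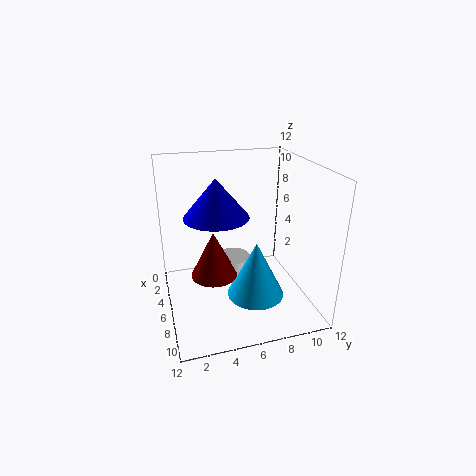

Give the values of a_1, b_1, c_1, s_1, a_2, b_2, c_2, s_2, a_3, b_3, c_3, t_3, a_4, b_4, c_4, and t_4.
a_1 = 4.5
b_1 = 6
c_1 = 1.5
s_1 = 1.5
a_2 = 7
b_2 = 4
c_2 = 8.5
s_2 = 2.5
a_3 = 6.5
b_3 = 7.5
c_3 = 0.5
t_3 = 5
a_4 = 5.5
b_4 = 4
c_4 = 2.5
t_4 = 4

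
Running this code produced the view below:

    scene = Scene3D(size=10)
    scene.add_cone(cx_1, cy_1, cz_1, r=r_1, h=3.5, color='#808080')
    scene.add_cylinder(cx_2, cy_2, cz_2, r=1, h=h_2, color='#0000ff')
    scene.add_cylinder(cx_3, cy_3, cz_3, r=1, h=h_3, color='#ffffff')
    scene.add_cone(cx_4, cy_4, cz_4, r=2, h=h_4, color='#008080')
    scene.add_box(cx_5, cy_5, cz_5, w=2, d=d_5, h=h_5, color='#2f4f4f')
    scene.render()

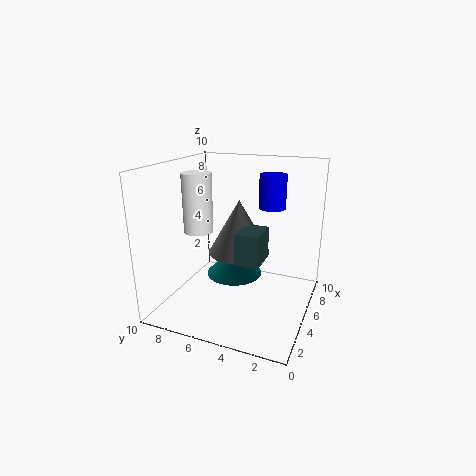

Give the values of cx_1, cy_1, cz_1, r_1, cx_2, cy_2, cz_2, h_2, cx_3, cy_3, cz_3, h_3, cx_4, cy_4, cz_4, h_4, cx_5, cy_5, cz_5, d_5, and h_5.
cx_1 = 4; cy_1 = 4.5; cz_1 = 4.5; r_1 = 2; cx_2 = 8; cy_2 = 3.5; cz_2 = 6.5; h_2 = 2.5; cx_3 = 4; cy_3 = 7.5; cz_3 = 5.5; h_3 = 4; cx_4 = 5.5; cy_4 = 5.5; cz_4 = 2; h_4 = 2; cx_5 = 2; cy_5 = 2.5; cz_5 = 4.5; d_5 = 1.5; h_5 = 2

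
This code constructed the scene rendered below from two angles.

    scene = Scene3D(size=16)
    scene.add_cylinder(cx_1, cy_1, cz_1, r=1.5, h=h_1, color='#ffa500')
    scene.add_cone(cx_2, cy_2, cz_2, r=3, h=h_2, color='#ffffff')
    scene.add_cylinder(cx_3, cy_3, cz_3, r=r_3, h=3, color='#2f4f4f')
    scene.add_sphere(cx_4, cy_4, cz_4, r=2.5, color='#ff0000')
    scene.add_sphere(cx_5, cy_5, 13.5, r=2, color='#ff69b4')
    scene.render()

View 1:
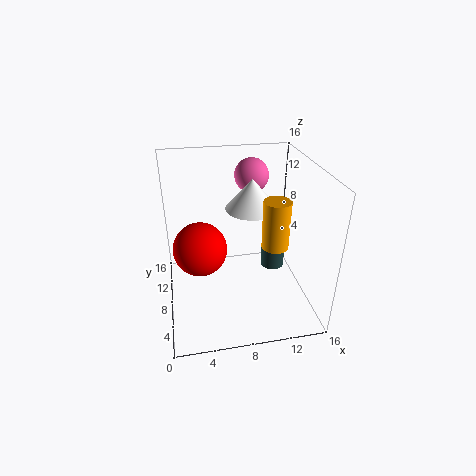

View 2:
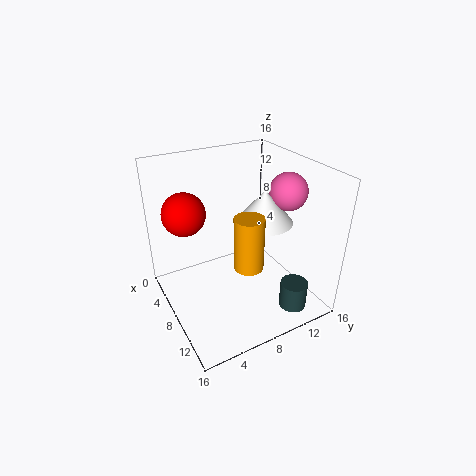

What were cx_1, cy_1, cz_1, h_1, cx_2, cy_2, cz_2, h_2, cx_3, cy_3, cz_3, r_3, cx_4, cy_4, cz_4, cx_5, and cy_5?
cx_1 = 12; cy_1 = 7; cz_1 = 7; h_1 = 5.5; cx_2 = 10; cy_2 = 10; cz_2 = 10.5; h_2 = 3.5; cx_3 = 13.5; cy_3 = 12; cz_3 = 1; r_3 = 1.5; cx_4 = 3.5; cy_4 = 3.5; cz_4 = 10; cx_5 = 10.5; cy_5 = 12.5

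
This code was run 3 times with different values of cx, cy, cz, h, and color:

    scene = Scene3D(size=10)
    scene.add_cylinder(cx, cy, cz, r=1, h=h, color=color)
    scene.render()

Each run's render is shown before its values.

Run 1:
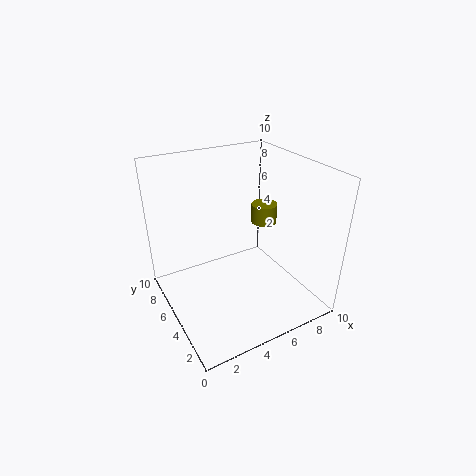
cx = 8.5, cy = 7, cz = 4.5, h = 1.5, color = 'olive'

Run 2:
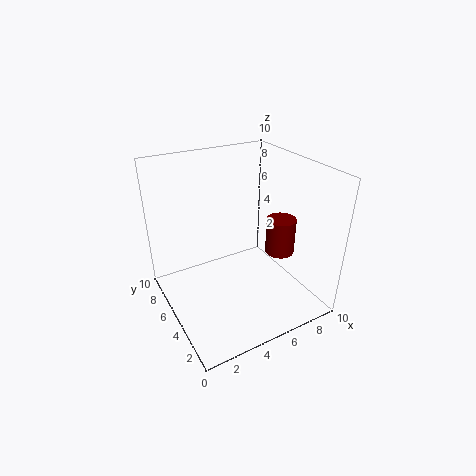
cx = 7.5, cy = 3.5, cz = 4, h = 2.5, color = 'maroon'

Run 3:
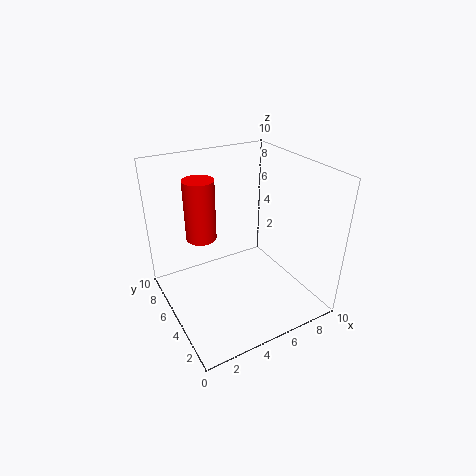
cx = 2.5, cy = 5.5, cz = 5.5, h = 4, color = 'red'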